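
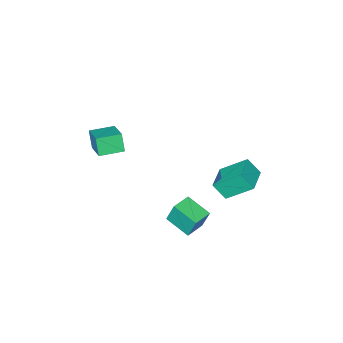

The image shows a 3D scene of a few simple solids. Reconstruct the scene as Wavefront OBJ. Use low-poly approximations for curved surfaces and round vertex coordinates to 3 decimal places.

v 0.541 0.168 -3.022
v 0.435 0.533 -1.958
v 0.369 1.353 -3.445
v 0.262 1.718 -2.381
v 1.498 0.322 -2.979
v 1.391 0.687 -1.915
v 1.325 1.507 -3.402
v 1.219 1.872 -2.338
v -2.939 1.507 -1.715
v -2.642 0.98 -0.958
v -1.841 2.218 -1.651
v -1.544 1.691 -0.893
v -2.236 0.509 -2.687
v -1.939 -0.018 -1.929
v -1.138 1.22 -2.622
v -0.841 0.693 -1.865
v 2.633 -1.455 1.73
v 2.495 -1.799 2.561
v 3.193 -0.325 2.292
v 3.056 -0.67 3.123
v 3.624 -1.93 1.697
v 3.487 -2.275 2.528
v 4.185 -0.801 2.259
v 4.047 -1.145 3.09
f 2 4 1
f 5 2 1
f 1 4 3
f 3 5 1
f 2 8 4
f 6 2 5
f 6 8 2
f 4 8 3
f 7 5 3
f 3 8 7
f 7 6 5
f 8 6 7
f 10 12 9
f 13 10 9
f 9 12 11
f 11 13 9
f 10 16 12
f 14 10 13
f 14 16 10
f 12 16 11
f 15 13 11
f 11 16 15
f 15 14 13
f 16 14 15
f 18 20 17
f 21 18 17
f 17 20 19
f 19 21 17
f 18 24 20
f 22 18 21
f 22 24 18
f 20 24 19
f 23 21 19
f 19 24 23
f 23 22 21
f 24 22 23



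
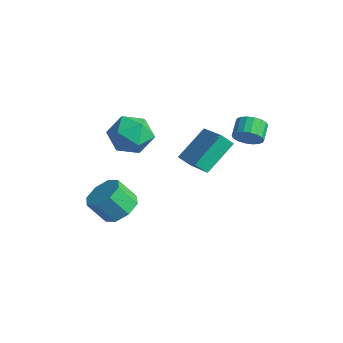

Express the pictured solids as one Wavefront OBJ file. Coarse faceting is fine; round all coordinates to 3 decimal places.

v -1.974 -3.1 -2.288
v -1.021 -3.38 -1.949
v -1.632 -4.041 -0.774
v -2.586 -3.76 -1.112
v -1.249 -2.664 -1.665
v -1.861 -3.324 -0.49
v -1.903 -2.203 -1.746
v -2.514 -2.863 -0.571
v -2.598 -2.267 -2.144
v -3.209 -2.928 -0.969
v -2.928 -2.819 -2.626
v -3.539 -3.48 -1.451
v -2.699 -3.536 -2.91
v -3.311 -4.196 -1.735
v -2.046 -3.997 -2.829
v -2.657 -4.657 -1.654
v -1.351 -3.932 -2.431
v -1.962 -4.593 -1.256
v -0.087 -0.343 0.763
v -0.457 -0.804 1.359
v -0.181 1.336 2.005
v -0.551 0.874 2.601
v 1.751 -0.814 1.539
v 1.381 -1.276 2.135
v 1.657 0.864 2.781
v 1.287 0.403 3.377
v 1.198 2.152 2.315
v 1.568 1.984 2.992
v 1.033 2.7 3.462
v 0.662 2.868 2.785
v 1.774 2.232 2.85
v 1.238 2.947 3.32
v 1.865 2.463 2.602
v 1.329 3.179 3.072
v 1.824 2.633 2.297
v 1.289 3.349 2.767
v 1.659 2.708 1.995
v 1.124 3.423 2.466
v 1.403 2.673 1.757
v 0.868 3.388 2.228
v 1.106 2.534 1.629
v 0.571 3.25 2.1
v 0.827 2.32 1.638
v 0.292 3.036 2.108
v 0.622 2.073 1.78
v 0.086 2.788 2.25
v 0.531 1.841 2.028
v -0.005 2.557 2.498
v 0.571 1.671 2.333
v 0.036 2.387 2.803
v 0.736 1.597 2.634
v 0.201 2.312 3.105
v 0.992 1.632 2.872
v 0.457 2.347 3.343
v 1.289 1.77 3
v 0.754 2.486 3.471
v -2.579 -1.244 1.829
v -1.52 -1.354 2.466
v -3.22 -2.986 2.594
v -2.161 -3.096 3.231
v -2.981 -2.217 3.538
v -2.585 -1.141 3.066
v -2.155 -3.199 1.994
v -1.759 -2.123 1.522
v -1.258 -2.563 2.568
v -1.768 -1.956 3.522
v -2.972 -2.384 1.538
v -3.482 -1.777 2.492
f 2 1 5
f 2 5 3
f 3 5 6
f 3 6 4
f 5 1 7
f 5 7 6
f 6 7 8
f 6 8 4
f 7 1 9
f 7 9 8
f 8 9 10
f 8 10 4
f 9 1 11
f 9 11 10
f 10 11 12
f 10 12 4
f 11 1 13
f 11 13 12
f 12 13 14
f 12 14 4
f 13 1 15
f 13 15 14
f 14 15 16
f 14 16 4
f 15 1 17
f 15 17 16
f 16 17 18
f 16 18 4
f 17 1 2
f 17 2 18
f 18 2 3
f 18 3 4
f 20 22 19
f 23 20 19
f 19 22 21
f 21 23 19
f 20 26 22
f 24 20 23
f 24 26 20
f 22 26 21
f 25 23 21
f 21 26 25
f 25 24 23
f 26 24 25
f 28 27 31
f 28 31 29
f 29 31 32
f 29 32 30
f 31 27 33
f 31 33 32
f 32 33 34
f 32 34 30
f 33 27 35
f 33 35 34
f 34 35 36
f 34 36 30
f 35 27 37
f 35 37 36
f 36 37 38
f 36 38 30
f 37 27 39
f 37 39 38
f 38 39 40
f 38 40 30
f 39 27 41
f 39 41 40
f 40 41 42
f 40 42 30
f 41 27 43
f 41 43 42
f 42 43 44
f 42 44 30
f 43 27 45
f 43 45 44
f 44 45 46
f 44 46 30
f 45 27 47
f 45 47 46
f 46 47 48
f 46 48 30
f 47 27 49
f 47 49 48
f 48 49 50
f 48 50 30
f 49 27 51
f 49 51 50
f 50 51 52
f 50 52 30
f 51 27 53
f 51 53 52
f 52 53 54
f 52 54 30
f 53 27 55
f 53 55 54
f 54 55 56
f 54 56 30
f 55 27 28
f 55 28 56
f 56 28 29
f 56 29 30
f 57 68 62
f 57 62 58
f 57 58 64
f 57 64 67
f 57 67 68
f 58 62 66
f 62 68 61
f 68 67 59
f 67 64 63
f 64 58 65
f 60 66 61
f 60 61 59
f 60 59 63
f 60 63 65
f 60 65 66
f 61 66 62
f 59 61 68
f 63 59 67
f 65 63 64
f 66 65 58



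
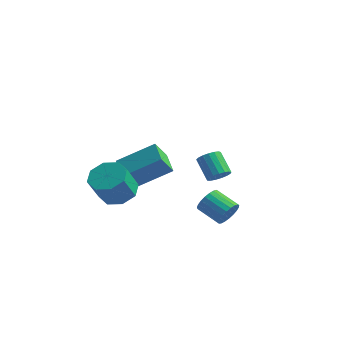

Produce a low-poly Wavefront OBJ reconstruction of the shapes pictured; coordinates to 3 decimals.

v 3.746 -3.892 3.57
v 4.18 -3.755 3.929
v 3.368 -3.33 4.749
v 2.934 -3.468 4.39
v 4.146 -3.526 3.776
v 3.333 -3.101 4.596
v 4.019 -3.381 3.575
v 3.207 -2.956 4.396
v 3.83 -3.353 3.374
v 3.018 -2.928 4.194
v 3.622 -3.449 3.217
v 2.81 -3.024 4.038
v 3.442 -3.646 3.142
v 2.63 -3.222 3.962
v 3.332 -3.9 3.164
v 2.52 -3.475 3.984
v 3.317 -4.152 3.279
v 2.504 -3.727 4.099
v 3.4 -4.345 3.461
v 2.588 -3.92 4.281
v 3.562 -4.434 3.668
v 2.75 -4.009 4.488
v 3.767 -4.399 3.852
v 2.954 -3.974 4.673
v 3.967 -4.247 3.972
v 3.154 -3.823 4.792
v 4.116 -4.015 4
v 3.304 -3.59 4.82
v 3.644 -2.857 0.591
v 3.91 -2.54 1.143
v 2.721 -2.446 1.661
v 2.456 -2.763 1.109
v 3.852 -2.319 0.97
v 2.663 -2.225 1.488
v 3.758 -2.191 0.731
v 2.569 -2.097 1.249
v 3.644 -2.178 0.468
v 2.455 -2.084 0.986
v 3.53 -2.282 0.226
v 2.342 -2.189 0.744
v 3.436 -2.486 0.047
v 2.248 -2.393 0.566
v 3.378 -2.754 -0.038
v 2.19 -2.661 0.481
v 3.366 -3.04 -0.014
v 2.178 -2.946 0.505
v 3.402 -3.294 0.115
v 2.214 -3.2 0.633
v 3.48 -3.472 0.326
v 2.292 -3.379 0.844
v 3.587 -3.544 0.582
v 2.398 -3.451 1.1
v 3.703 -3.497 0.84
v 2.514 -3.404 1.359
v 3.809 -3.34 1.055
v 2.62 -3.246 1.574
v 3.887 -3.099 1.19
v 2.698 -3.005 1.708
v 3.922 -2.816 1.221
v 2.734 -2.722 1.739
v -2.297 -2.903 0.222
v -1.56 -2.35 0.585
v -1.626 -3.165 1.96
v -2.363 -3.717 1.598
v -2.242 -2.053 0.728
v -2.308 -2.868 2.104
v -2.957 -2.254 0.575
v -3.022 -3.069 1.95
v -3.285 -2.834 0.215
v -3.351 -3.649 1.591
v -3.034 -3.455 -0.14
v -3.1 -4.27 1.235
v -2.352 -3.752 -0.284
v -2.418 -4.567 1.092
v -1.638 -3.551 -0.13
v -1.703 -4.366 1.245
v -1.309 -2.971 0.229
v -1.375 -3.786 1.605
v -3.218 -0.795 0.176
v -3.459 -1.433 1.175
v -1.756 0.337 1.252
v -1.997 -0.301 2.251
v -2.263 -1.699 -0.171
v -2.504 -2.337 0.828
v -0.801 -0.567 0.905
v -1.042 -1.205 1.904
f 2 1 5
f 2 5 3
f 3 5 6
f 3 6 4
f 5 1 7
f 5 7 6
f 6 7 8
f 6 8 4
f 7 1 9
f 7 9 8
f 8 9 10
f 8 10 4
f 9 1 11
f 9 11 10
f 10 11 12
f 10 12 4
f 11 1 13
f 11 13 12
f 12 13 14
f 12 14 4
f 13 1 15
f 13 15 14
f 14 15 16
f 14 16 4
f 15 1 17
f 15 17 16
f 16 17 18
f 16 18 4
f 17 1 19
f 17 19 18
f 18 19 20
f 18 20 4
f 19 1 21
f 19 21 20
f 20 21 22
f 20 22 4
f 21 1 23
f 21 23 22
f 22 23 24
f 22 24 4
f 23 1 25
f 23 25 24
f 24 25 26
f 24 26 4
f 25 1 27
f 25 27 26
f 26 27 28
f 26 28 4
f 27 1 2
f 27 2 28
f 28 2 3
f 28 3 4
f 30 29 33
f 30 33 31
f 31 33 34
f 31 34 32
f 33 29 35
f 33 35 34
f 34 35 36
f 34 36 32
f 35 29 37
f 35 37 36
f 36 37 38
f 36 38 32
f 37 29 39
f 37 39 38
f 38 39 40
f 38 40 32
f 39 29 41
f 39 41 40
f 40 41 42
f 40 42 32
f 41 29 43
f 41 43 42
f 42 43 44
f 42 44 32
f 43 29 45
f 43 45 44
f 44 45 46
f 44 46 32
f 45 29 47
f 45 47 46
f 46 47 48
f 46 48 32
f 47 29 49
f 47 49 48
f 48 49 50
f 48 50 32
f 49 29 51
f 49 51 50
f 50 51 52
f 50 52 32
f 51 29 53
f 51 53 52
f 52 53 54
f 52 54 32
f 53 29 55
f 53 55 54
f 54 55 56
f 54 56 32
f 55 29 57
f 55 57 56
f 56 57 58
f 56 58 32
f 57 29 59
f 57 59 58
f 58 59 60
f 58 60 32
f 59 29 30
f 59 30 60
f 60 30 31
f 60 31 32
f 62 61 65
f 62 65 63
f 63 65 66
f 63 66 64
f 65 61 67
f 65 67 66
f 66 67 68
f 66 68 64
f 67 61 69
f 67 69 68
f 68 69 70
f 68 70 64
f 69 61 71
f 69 71 70
f 70 71 72
f 70 72 64
f 71 61 73
f 71 73 72
f 72 73 74
f 72 74 64
f 73 61 75
f 73 75 74
f 74 75 76
f 74 76 64
f 75 61 77
f 75 77 76
f 76 77 78
f 76 78 64
f 77 61 62
f 77 62 78
f 78 62 63
f 78 63 64
f 80 82 79
f 83 80 79
f 79 82 81
f 81 83 79
f 80 86 82
f 84 80 83
f 84 86 80
f 82 86 81
f 85 83 81
f 81 86 85
f 85 84 83
f 86 84 85



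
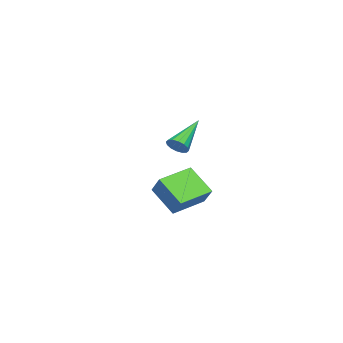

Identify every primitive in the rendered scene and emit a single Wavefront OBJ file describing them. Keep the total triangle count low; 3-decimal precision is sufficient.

v -3.218 -1.292 -2.286
v -2.638 -0.569 -1.25
v -2.787 0.104 -3.5
v -2.207 0.826 -2.464
v -1.493 -2.146 -2.656
v -0.913 -1.424 -1.62
v -1.062 -0.751 -3.87
v -0.482 -0.028 -2.834
v 4.375 2.256 2.95
v 4.684 2.172 3.434
v 2.685 2.484 4.07
v 4.693 2.468 3.387
v 4.616 2.708 3.223
v 4.475 2.826 2.985
v 4.307 2.792 2.739
v 4.158 2.614 2.549
v 4.066 2.34 2.467
v 4.057 2.044 2.514
v 4.134 1.804 2.678
v 4.275 1.686 2.915
v 4.443 1.72 3.162
v 4.592 1.898 3.352
f 2 4 1
f 5 2 1
f 1 4 3
f 3 5 1
f 2 8 4
f 6 2 5
f 6 8 2
f 4 8 3
f 7 5 3
f 3 8 7
f 7 6 5
f 8 6 7
f 10 9 12
f 10 12 11
f 12 9 13
f 12 13 11
f 13 9 14
f 13 14 11
f 14 9 15
f 14 15 11
f 15 9 16
f 15 16 11
f 16 9 17
f 16 17 11
f 17 9 18
f 17 18 11
f 18 9 19
f 18 19 11
f 19 9 20
f 19 20 11
f 20 9 21
f 20 21 11
f 21 9 22
f 21 22 11
f 22 9 10
f 22 10 11



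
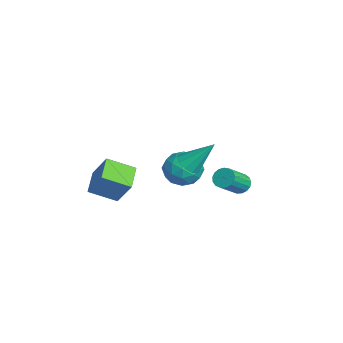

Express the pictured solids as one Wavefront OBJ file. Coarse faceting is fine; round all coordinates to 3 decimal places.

v 1.402 -0.086 0.018
v 1.776 -0.648 0.636
v 0.104 -0.172 0.724
v 0.478 -0.734 1.342
v 0.727 0.146 1.314
v 1.529 0.199 0.878
v 0.351 -1.019 0.482
v 1.153 -0.966 0.046
v 1.126 -1.224 0.923
v 1.358 -0.504 1.437
v 0.522 -0.316 -0.077
v 0.754 0.404 0.437
v 1.703 -0.36 0.265
v 0.177 -0.46 1.095
v 0.323 0.057 1.079
v 0.543 -0.273 1.442
v 1.558 0.138 0.407
v 1.777 -0.192 0.77
v 1.161 0.275 1.169
v 0.103 -0.628 0.59
v 0.322 -0.958 0.953
v 1.337 -0.547 -0.082
v 1.557 -0.877 0.281
v 0.719 -1.095 0.191
v 1.541 -1.029 0.797
v 0.778 -1.079 1.212
v 0.703 -1.247 0.707
v 1.175 -1.216 0.45
v 1.677 -0.605 1.099
v 0.914 -0.656 1.514
v 1.06 -0.138 1.498
v 1.532 -0.107 1.241
v 1.295 -0.944 1.268
v 0.966 -0.164 -0.154
v 0.203 -0.215 0.261
v 0.348 -0.713 0.119
v 0.82 -0.682 -0.138
v 1.102 0.259 0.148
v 0.339 0.209 0.563
v 0.705 0.396 0.91
v 1.177 0.427 0.653
v 0.585 0.124 0.092
v -1.162 2.631 -1.997
v -0.737 2.61 -2.329
v -0.053 1.688 -1.396
v -0.478 1.709 -1.063
v -0.684 2.809 -2.172
v 0.001 1.887 -1.239
v -0.74 2.966 -1.976
v -0.055 2.044 -1.042
v -0.892 3.047 -1.783
v -0.208 2.125 -0.85
v -1.107 3.033 -1.64
v -0.423 2.111 -0.707
v -1.334 2.926 -1.579
v -0.65 2.004 -0.645
v -1.522 2.752 -1.613
v -0.838 1.83 -0.679
v -1.628 2.55 -1.735
v -0.943 1.628 -0.802
v -1.627 2.367 -1.917
v -0.942 1.445 -0.984
v -1.519 2.244 -2.118
v -0.834 1.322 -1.184
v -1.33 2.21 -2.29
v -0.645 1.288 -1.357
v -1.102 2.272 -2.396
v -0.417 1.35 -1.462
v -0.888 2.417 -2.41
v -0.204 1.494 -1.476
v -1.592 -3.901 -1.755
v -2.686 -3.452 -1.321
v -1.333 -2.679 -2.366
v -2.428 -2.23 -1.933
v -0.912 -3.43 -0.527
v -2.007 -2.981 -0.094
v -0.654 -2.208 -1.139
v -1.748 -1.759 -0.705
v 1.769 -0.399 1.469
v 2.321 -0.671 1.548
v 2.091 0.599 2.651
v 2.364 -0.386 1.296
v 2.18 -0.106 1.109
v 1.84 0.062 1.061
v 1.472 0.054 1.168
v 1.217 -0.127 1.39
v 1.174 -0.412 1.642
v 1.358 -0.692 1.828
v 1.698 -0.86 1.877
v 2.066 -0.852 1.77
f 1 38 17
f 38 12 41
f 17 41 6
f 38 41 17
f 1 17 13
f 17 6 18
f 13 18 2
f 17 18 13
f 1 13 22
f 13 2 23
f 22 23 8
f 13 23 22
f 1 22 34
f 22 8 37
f 34 37 11
f 22 37 34
f 1 34 38
f 34 11 42
f 38 42 12
f 34 42 38
f 2 18 29
f 18 6 32
f 29 32 10
f 18 32 29
f 6 41 19
f 41 12 40
f 19 40 5
f 41 40 19
f 12 42 39
f 42 11 35
f 39 35 3
f 42 35 39
f 11 37 36
f 37 8 24
f 36 24 7
f 37 24 36
f 8 23 28
f 23 2 25
f 28 25 9
f 23 25 28
f 4 30 16
f 30 10 31
f 16 31 5
f 30 31 16
f 4 16 14
f 16 5 15
f 14 15 3
f 16 15 14
f 4 14 21
f 14 3 20
f 21 20 7
f 14 20 21
f 4 21 26
f 21 7 27
f 26 27 9
f 21 27 26
f 4 26 30
f 26 9 33
f 30 33 10
f 26 33 30
f 5 31 19
f 31 10 32
f 19 32 6
f 31 32 19
f 3 15 39
f 15 5 40
f 39 40 12
f 15 40 39
f 7 20 36
f 20 3 35
f 36 35 11
f 20 35 36
f 9 27 28
f 27 7 24
f 28 24 8
f 27 24 28
f 10 33 29
f 33 9 25
f 29 25 2
f 33 25 29
f 44 43 47
f 44 47 45
f 45 47 48
f 45 48 46
f 47 43 49
f 47 49 48
f 48 49 50
f 48 50 46
f 49 43 51
f 49 51 50
f 50 51 52
f 50 52 46
f 51 43 53
f 51 53 52
f 52 53 54
f 52 54 46
f 53 43 55
f 53 55 54
f 54 55 56
f 54 56 46
f 55 43 57
f 55 57 56
f 56 57 58
f 56 58 46
f 57 43 59
f 57 59 58
f 58 59 60
f 58 60 46
f 59 43 61
f 59 61 60
f 60 61 62
f 60 62 46
f 61 43 63
f 61 63 62
f 62 63 64
f 62 64 46
f 63 43 65
f 63 65 64
f 64 65 66
f 64 66 46
f 65 43 67
f 65 67 66
f 66 67 68
f 66 68 46
f 67 43 69
f 67 69 68
f 68 69 70
f 68 70 46
f 69 43 44
f 69 44 70
f 70 44 45
f 70 45 46
f 72 74 71
f 75 72 71
f 71 74 73
f 73 75 71
f 72 78 74
f 76 72 75
f 76 78 72
f 74 78 73
f 77 75 73
f 73 78 77
f 77 76 75
f 78 76 77
f 80 79 82
f 80 82 81
f 82 79 83
f 82 83 81
f 83 79 84
f 83 84 81
f 84 79 85
f 84 85 81
f 85 79 86
f 85 86 81
f 86 79 87
f 86 87 81
f 87 79 88
f 87 88 81
f 88 79 89
f 88 89 81
f 89 79 90
f 89 90 81
f 90 79 80
f 90 80 81



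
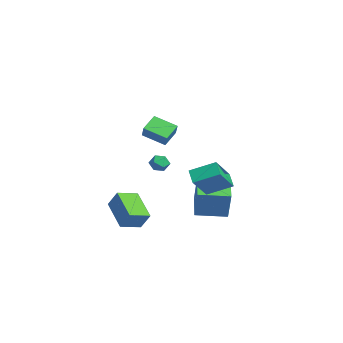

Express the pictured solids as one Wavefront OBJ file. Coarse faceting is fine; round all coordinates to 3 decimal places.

v -4.36 2.845 -4.273
v -3.75 2.885 -2.337
v -3.997 4.775 -4.427
v -3.387 4.815 -2.492
v -2.573 2.465 -4.828
v -1.963 2.505 -2.893
v -2.21 4.395 -4.983
v -1.6 4.435 -3.047
v 1.2 -0.044 2.637
v 0.453 -1.203 3.201
v 0.506 0.697 3.239
v -0.241 -0.462 3.803
v 1.841 -0.078 3.417
v 1.094 -1.237 3.981
v 1.147 0.663 4.019
v 0.4 -0.496 4.583
v -1.171 -0.993 -4.815
v -0.742 -2.274 -4.448
v -3.085 -1.353 -3.837
v -2.656 -2.634 -3.469
v -0.704 -0.526 -3.731
v -0.275 -1.807 -3.363
v -2.618 -0.886 -2.752
v -2.189 -2.167 -2.385
v -2.434 0.7 0.182
v -1.939 0.903 -0.209
v -2.301 -0.303 -0.171
v -1.806 -0.1 -0.562
v -1.729 -0.102 0.096
v -1.811 0.518 0.314
v -2.429 0.082 -0.694
v -2.511 0.702 -0.476
v -1.936 0.522 -0.75
v -1.503 0.407 -0.262
v -2.737 0.193 -0.118
v -2.304 0.078 0.37
v -0.151 1.584 -0.071
v 0.271 3.069 0.642
v -1.292 2.646 -1.609
v -0.87 4.131 -0.897
v 0.69 1.629 -0.663
v 1.112 3.114 0.049
v -0.451 2.691 -2.202
v -0.029 4.176 -1.489
f 2 4 1
f 5 2 1
f 1 4 3
f 3 5 1
f 2 8 4
f 6 2 5
f 6 8 2
f 4 8 3
f 7 5 3
f 3 8 7
f 7 6 5
f 8 6 7
f 10 12 9
f 13 10 9
f 9 12 11
f 11 13 9
f 10 16 12
f 14 10 13
f 14 16 10
f 12 16 11
f 15 13 11
f 11 16 15
f 15 14 13
f 16 14 15
f 18 20 17
f 21 18 17
f 17 20 19
f 19 21 17
f 18 24 20
f 22 18 21
f 22 24 18
f 20 24 19
f 23 21 19
f 19 24 23
f 23 22 21
f 24 22 23
f 25 36 30
f 25 30 26
f 25 26 32
f 25 32 35
f 25 35 36
f 26 30 34
f 30 36 29
f 36 35 27
f 35 32 31
f 32 26 33
f 28 34 29
f 28 29 27
f 28 27 31
f 28 31 33
f 28 33 34
f 29 34 30
f 27 29 36
f 31 27 35
f 33 31 32
f 34 33 26
f 38 40 37
f 41 38 37
f 37 40 39
f 39 41 37
f 38 44 40
f 42 38 41
f 42 44 38
f 40 44 39
f 43 41 39
f 39 44 43
f 43 42 41
f 44 42 43



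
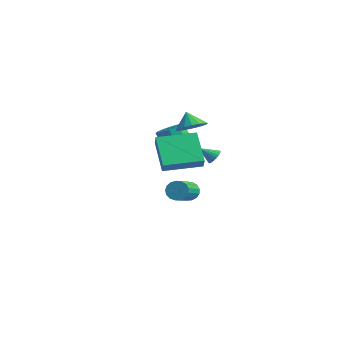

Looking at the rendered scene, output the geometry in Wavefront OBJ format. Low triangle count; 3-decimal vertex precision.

v -2.607 2.523 0.166
v -1.946 1.999 0.379
v -2.632 1.713 1.807
v -3.293 2.237 1.594
v -1.826 2.557 0.548
v -2.512 2.271 1.976
v -2.072 3.099 0.539
v -2.758 2.813 1.967
v -2.568 3.372 0.355
v -3.254 3.085 1.783
v -3.082 3.247 0.083
v -3.768 2.961 1.511
v -3.374 2.784 -0.15
v -4.06 2.497 1.278
v -3.307 2.199 -0.236
v -3.993 1.912 1.192
v -2.912 1.765 -0.133
v -3.599 1.479 1.295
v -2.375 1.687 0.11
v -3.061 1.4 1.538
v 2.112 -2.614 3.441
v 2.631 -2.926 4.093
v 3.056 -0.668 3.62
v 3.575 -0.98 4.272
v 3.545 -3.18 2.028
v 4.064 -3.492 2.68
v 4.489 -1.234 2.207
v 5.008 -1.546 2.859
v -1.53 2.23 -2.735
v -1.127 2.2 -3.294
v -0.087 0.681 -2.464
v -0.49 0.71 -1.905
v -0.972 2.414 -3.097
v 0.068 0.895 -2.266
v -0.945 2.586 -2.816
v 0.095 1.067 -1.986
v -1.052 2.677 -2.517
v -0.011 1.157 -1.686
v -1.269 2.664 -2.268
v -0.228 1.145 -1.437
v -1.545 2.553 -2.126
v -0.504 1.033 -1.295
v -1.818 2.367 -2.123
v -0.777 0.848 -1.293
v -2.025 2.15 -2.261
v -0.985 0.63 -1.431
v -2.119 1.951 -2.507
v -1.078 0.432 -1.677
v -2.078 1.816 -2.806
v -1.037 0.297 -1.976
v -1.911 1.775 -3.088
v -0.871 0.256 -2.258
v -1.658 1.839 -3.29
v -0.617 0.32 -2.46
v -1.375 1.993 -3.364
v -0.334 0.473 -2.534
v 2.334 1.132 1.546
v 2.755 1.095 1.849
v 1.806 0.448 2.194
v 2.649 1.261 1.938
v 2.489 1.405 1.96
v 2.303 1.502 1.91
v 2.121 1.534 1.797
v 1.976 1.498 1.641
v 1.893 1.398 1.468
v 1.887 1.252 1.308
v 1.957 1.085 1.19
v 2.093 0.926 1.133
v 2.27 0.803 1.148
v 2.458 0.737 1.231
v 2.625 0.739 1.369
v 2.741 0.809 1.537
v 2.787 0.935 1.707
v -0.32 1.571 2.818
v 0.18 2.293 3.092
v -0.92 1.629 3.762
v -0.153 2.474 2.869
v -0.525 2.449 2.634
v -0.85 2.222 2.441
v -1.053 1.846 2.335
v -1.089 1.407 2.34
v -0.948 1.006 2.454
v -0.663 0.734 2.651
v -0.3 0.654 2.887
v 0.058 0.784 3.107
v 0.33 1.094 3.261
v 0.453 1.514 3.313
v 0.399 1.946 3.252
f 2 1 5
f 2 5 3
f 3 5 6
f 3 6 4
f 5 1 7
f 5 7 6
f 6 7 8
f 6 8 4
f 7 1 9
f 7 9 8
f 8 9 10
f 8 10 4
f 9 1 11
f 9 11 10
f 10 11 12
f 10 12 4
f 11 1 13
f 11 13 12
f 12 13 14
f 12 14 4
f 13 1 15
f 13 15 14
f 14 15 16
f 14 16 4
f 15 1 17
f 15 17 16
f 16 17 18
f 16 18 4
f 17 1 19
f 17 19 18
f 18 19 20
f 18 20 4
f 19 1 2
f 19 2 20
f 20 2 3
f 20 3 4
f 22 24 21
f 25 22 21
f 21 24 23
f 23 25 21
f 22 28 24
f 26 22 25
f 26 28 22
f 24 28 23
f 27 25 23
f 23 28 27
f 27 26 25
f 28 26 27
f 30 29 33
f 30 33 31
f 31 33 34
f 31 34 32
f 33 29 35
f 33 35 34
f 34 35 36
f 34 36 32
f 35 29 37
f 35 37 36
f 36 37 38
f 36 38 32
f 37 29 39
f 37 39 38
f 38 39 40
f 38 40 32
f 39 29 41
f 39 41 40
f 40 41 42
f 40 42 32
f 41 29 43
f 41 43 42
f 42 43 44
f 42 44 32
f 43 29 45
f 43 45 44
f 44 45 46
f 44 46 32
f 45 29 47
f 45 47 46
f 46 47 48
f 46 48 32
f 47 29 49
f 47 49 48
f 48 49 50
f 48 50 32
f 49 29 51
f 49 51 50
f 50 51 52
f 50 52 32
f 51 29 53
f 51 53 52
f 52 53 54
f 52 54 32
f 53 29 55
f 53 55 54
f 54 55 56
f 54 56 32
f 55 29 30
f 55 30 56
f 56 30 31
f 56 31 32
f 58 57 60
f 58 60 59
f 60 57 61
f 60 61 59
f 61 57 62
f 61 62 59
f 62 57 63
f 62 63 59
f 63 57 64
f 63 64 59
f 64 57 65
f 64 65 59
f 65 57 66
f 65 66 59
f 66 57 67
f 66 67 59
f 67 57 68
f 67 68 59
f 68 57 69
f 68 69 59
f 69 57 70
f 69 70 59
f 70 57 71
f 70 71 59
f 71 57 72
f 71 72 59
f 72 57 73
f 72 73 59
f 73 57 58
f 73 58 59
f 75 74 77
f 75 77 76
f 77 74 78
f 77 78 76
f 78 74 79
f 78 79 76
f 79 74 80
f 79 80 76
f 80 74 81
f 80 81 76
f 81 74 82
f 81 82 76
f 82 74 83
f 82 83 76
f 83 74 84
f 83 84 76
f 84 74 85
f 84 85 76
f 85 74 86
f 85 86 76
f 86 74 87
f 86 87 76
f 87 74 88
f 87 88 76
f 88 74 75
f 88 75 76



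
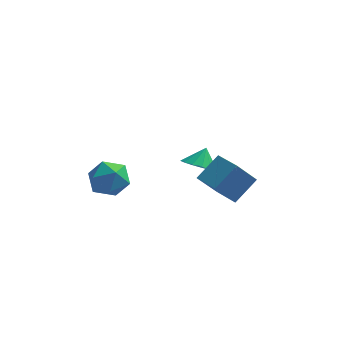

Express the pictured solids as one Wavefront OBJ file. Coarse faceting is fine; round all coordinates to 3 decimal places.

v 2.125 -4.161 2.376
v 3.081 -3.085 3.522
v 0.966 -2.968 2.222
v 1.923 -1.892 3.368
v 3.077 -3.428 0.892
v 4.034 -2.352 2.038
v 1.919 -2.235 0.738
v 2.875 -1.159 1.884
v -4.86 -2.727 1.7
v -4.187 -2.402 0.683
v -3.193 -3.558 2.537
v -2.52 -3.233 1.52
v -2.948 -2.342 2.305
v -3.978 -1.829 1.787
v -3.402 -4.131 1.433
v -4.432 -3.618 0.915
v -3.286 -3.27 0.518
v -3.005 -2.164 1.057
v -4.375 -3.796 2.163
v -4.094 -2.69 2.702
v 0.491 0.648 0.616
v 1.186 1.225 0.042
v 0.789 1.312 1.644
v 0.706 1.499 0.004
v 0.169 1.544 0.129
v -0.282 1.35 0.385
v -0.526 0.967 0.703
v -0.497 0.499 0.998
v -0.203 0.071 1.19
v 0.276 -0.203 1.228
v 0.814 -0.249 1.102
v 1.265 -0.055 0.846
v 1.509 0.328 0.529
v 1.48 0.796 0.234
f 2 4 1
f 5 2 1
f 1 4 3
f 3 5 1
f 2 8 4
f 6 2 5
f 6 8 2
f 4 8 3
f 7 5 3
f 3 8 7
f 7 6 5
f 8 6 7
f 9 20 14
f 9 14 10
f 9 10 16
f 9 16 19
f 9 19 20
f 10 14 18
f 14 20 13
f 20 19 11
f 19 16 15
f 16 10 17
f 12 18 13
f 12 13 11
f 12 11 15
f 12 15 17
f 12 17 18
f 13 18 14
f 11 13 20
f 15 11 19
f 17 15 16
f 18 17 10
f 22 21 24
f 22 24 23
f 24 21 25
f 24 25 23
f 25 21 26
f 25 26 23
f 26 21 27
f 26 27 23
f 27 21 28
f 27 28 23
f 28 21 29
f 28 29 23
f 29 21 30
f 29 30 23
f 30 21 31
f 30 31 23
f 31 21 32
f 31 32 23
f 32 21 33
f 32 33 23
f 33 21 34
f 33 34 23
f 34 21 22
f 34 22 23



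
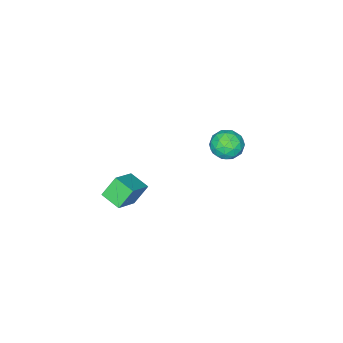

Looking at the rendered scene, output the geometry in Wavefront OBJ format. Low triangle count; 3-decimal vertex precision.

v -2.933 0.423 -0.23
v -2.264 -0.098 0.167
v -3.536 -0.822 -0.847
v -2.867 -1.343 -0.45
v -3.522 -0.937 0.082
v -3.149 -0.168 0.463
v -2.651 -0.752 -1.143
v -2.278 0.017 -0.762
v -2.09 -0.824 -0.397
v -2.628 -0.938 0.36
v -3.172 0.018 -1.04
v -3.71 -0.096 -0.283
v -2.546 0.272 0.022
v -3.254 -1.192 -0.702
v -3.639 -0.953 -0.39
v -3.246 -1.259 -0.156
v -3.066 0.231 0.196
v -2.673 -0.075 0.43
v -3.412 -0.569 0.38
v -3.127 -0.845 -1.11
v -2.734 -1.151 -0.876
v -2.554 0.339 -0.524
v -2.161 0.033 -0.29
v -2.388 -0.351 -1.06
v -2.05 -0.461 -0.076
v -2.404 -1.193 -0.438
v -2.277 -0.846 -0.846
v -2.058 -0.393 -0.622
v -2.366 -0.528 0.369
v -2.721 -1.26 0.007
v -3.105 -1.021 0.319
v -2.886 -0.569 0.543
v -2.264 -0.955 0.037
v -3.079 0.34 -0.687
v -3.434 -0.392 -1.049
v -2.914 -0.351 -1.223
v -2.695 0.101 -0.999
v -3.396 0.273 -0.242
v -3.75 -0.459 -0.604
v -3.742 -0.527 -0.058
v -3.523 -0.074 0.166
v -3.536 0.035 -0.717
v 2.327 -2.048 0.132
v 3.683 -1.765 0.992
v 2.304 -0.954 -0.191
v 3.659 -0.671 0.669
v 3.021 -2.329 -0.869
v 4.376 -2.046 -0.009
v 2.997 -1.235 -1.192
v 4.353 -0.952 -0.332
f 1 38 17
f 38 12 41
f 17 41 6
f 38 41 17
f 1 17 13
f 17 6 18
f 13 18 2
f 17 18 13
f 1 13 22
f 13 2 23
f 22 23 8
f 13 23 22
f 1 22 34
f 22 8 37
f 34 37 11
f 22 37 34
f 1 34 38
f 34 11 42
f 38 42 12
f 34 42 38
f 2 18 29
f 18 6 32
f 29 32 10
f 18 32 29
f 6 41 19
f 41 12 40
f 19 40 5
f 41 40 19
f 12 42 39
f 42 11 35
f 39 35 3
f 42 35 39
f 11 37 36
f 37 8 24
f 36 24 7
f 37 24 36
f 8 23 28
f 23 2 25
f 28 25 9
f 23 25 28
f 4 30 16
f 30 10 31
f 16 31 5
f 30 31 16
f 4 16 14
f 16 5 15
f 14 15 3
f 16 15 14
f 4 14 21
f 14 3 20
f 21 20 7
f 14 20 21
f 4 21 26
f 21 7 27
f 26 27 9
f 21 27 26
f 4 26 30
f 26 9 33
f 30 33 10
f 26 33 30
f 5 31 19
f 31 10 32
f 19 32 6
f 31 32 19
f 3 15 39
f 15 5 40
f 39 40 12
f 15 40 39
f 7 20 36
f 20 3 35
f 36 35 11
f 20 35 36
f 9 27 28
f 27 7 24
f 28 24 8
f 27 24 28
f 10 33 29
f 33 9 25
f 29 25 2
f 33 25 29
f 44 46 43
f 47 44 43
f 43 46 45
f 45 47 43
f 44 50 46
f 48 44 47
f 48 50 44
f 46 50 45
f 49 47 45
f 45 50 49
f 49 48 47
f 50 48 49



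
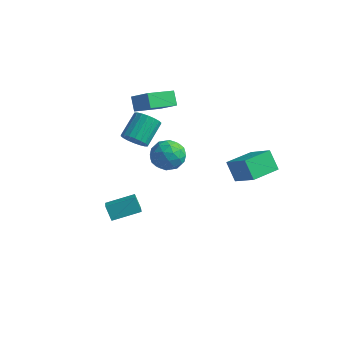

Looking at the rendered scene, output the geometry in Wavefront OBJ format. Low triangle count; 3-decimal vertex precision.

v -2.317 -1.09 1.584
v -1.959 -0.59 0.954
v -2.086 0.85 2.027
v -2.443 0.35 2.656
v -2.342 -0.566 0.877
v -2.469 0.874 1.95
v -2.72 -0.646 0.94
v -2.847 0.794 2.012
v -3.018 -0.814 1.13
v -3.145 0.626 2.203
v -3.178 -1.037 1.41
v -3.305 0.403 2.483
v -3.166 -1.27 1.725
v -3.293 0.17 2.797
v -2.987 -1.468 2.011
v -3.114 -0.027 3.084
v -2.674 -1.59 2.213
v -2.801 -0.15 3.286
v -2.291 -1.614 2.29
v -2.418 -0.174 3.363
v -1.913 -1.534 2.228
v -2.04 -0.094 3.3
v -1.615 -1.366 2.037
v -1.742 0.074 3.11
v -1.455 -1.143 1.757
v -1.582 0.297 2.83
v -1.467 -0.91 1.443
v -1.594 0.53 2.515
v -1.646 -0.713 1.156
v -1.773 0.728 2.229
v -2.558 -3.016 -4.123
v -1.676 -4.072 -3.345
v -3.127 -2.853 -3.256
v -2.245 -3.908 -2.478
v -1.415 -1.692 -3.622
v -0.533 -2.747 -2.844
v -1.984 -1.528 -2.755
v -1.102 -2.584 -1.977
v 2.873 1.678 -1.304
v 2.093 1.882 -0.111
v 3.305 3.549 -1.341
v 2.525 3.752 -0.148
v 4.395 1.348 -0.252
v 3.615 1.551 0.941
v 4.827 3.218 -0.289
v 4.047 3.422 0.904
v -1.252 0.204 -0.164
v -0.213 0.637 -0.012
v -0.927 -1.037 1.152
v 0.112 -0.604 1.304
v -0.803 -0.003 1.606
v -1.004 0.764 0.792
v -0.136 -1.164 0.348
v -0.337 -0.397 -0.466
v 0.477 -0.208 0.304
v 0.064 0.509 1.082
v -1.204 -0.909 0.058
v -1.617 -0.192 0.836
v -0.761 0.529 -0.204
v -0.379 -0.929 1.344
v -0.917 -0.576 1.521
v -0.307 -0.321 1.61
v -1.226 0.604 0.269
v -0.615 0.858 0.358
v -0.962 0.482 1.31
v -0.525 -1.258 0.782
v 0.086 -1.004 0.871
v -0.833 -0.079 -0.47
v -0.223 0.176 -0.381
v -0.178 -0.882 -0.17
v 0.255 0.287 0.071
v 0.446 -0.442 0.845
v 0.3 -0.771 0.283
v 0.182 -0.321 -0.195
v 0.013 0.708 0.528
v 0.203 -0.02 1.302
v -0.335 0.333 1.48
v -0.453 0.783 1.001
v 0.418 0.212 0.714
v -1.343 -0.38 -0.162
v -1.153 -1.108 0.612
v -0.687 -1.183 0.139
v -0.805 -0.733 -0.34
v -1.586 0.042 0.295
v -1.395 -0.687 1.069
v -1.322 -0.079 1.335
v -1.44 0.371 0.857
v -1.558 -0.612 0.426
v -4.29 1.416 1.852
v -4.841 1.837 2.693
v -3.722 3.224 1.318
v -4.272 3.646 2.159
v -2.948 1.274 2.801
v -3.498 1.696 3.642
v -2.379 3.083 2.267
v -2.93 3.504 3.108
f 2 1 5
f 2 5 3
f 3 5 6
f 3 6 4
f 5 1 7
f 5 7 6
f 6 7 8
f 6 8 4
f 7 1 9
f 7 9 8
f 8 9 10
f 8 10 4
f 9 1 11
f 9 11 10
f 10 11 12
f 10 12 4
f 11 1 13
f 11 13 12
f 12 13 14
f 12 14 4
f 13 1 15
f 13 15 14
f 14 15 16
f 14 16 4
f 15 1 17
f 15 17 16
f 16 17 18
f 16 18 4
f 17 1 19
f 17 19 18
f 18 19 20
f 18 20 4
f 19 1 21
f 19 21 20
f 20 21 22
f 20 22 4
f 21 1 23
f 21 23 22
f 22 23 24
f 22 24 4
f 23 1 25
f 23 25 24
f 24 25 26
f 24 26 4
f 25 1 27
f 25 27 26
f 26 27 28
f 26 28 4
f 27 1 29
f 27 29 28
f 28 29 30
f 28 30 4
f 29 1 2
f 29 2 30
f 30 2 3
f 30 3 4
f 32 34 31
f 35 32 31
f 31 34 33
f 33 35 31
f 32 38 34
f 36 32 35
f 36 38 32
f 34 38 33
f 37 35 33
f 33 38 37
f 37 36 35
f 38 36 37
f 40 42 39
f 43 40 39
f 39 42 41
f 41 43 39
f 40 46 42
f 44 40 43
f 44 46 40
f 42 46 41
f 45 43 41
f 41 46 45
f 45 44 43
f 46 44 45
f 47 84 63
f 84 58 87
f 63 87 52
f 84 87 63
f 47 63 59
f 63 52 64
f 59 64 48
f 63 64 59
f 47 59 68
f 59 48 69
f 68 69 54
f 59 69 68
f 47 68 80
f 68 54 83
f 80 83 57
f 68 83 80
f 47 80 84
f 80 57 88
f 84 88 58
f 80 88 84
f 48 64 75
f 64 52 78
f 75 78 56
f 64 78 75
f 52 87 65
f 87 58 86
f 65 86 51
f 87 86 65
f 58 88 85
f 88 57 81
f 85 81 49
f 88 81 85
f 57 83 82
f 83 54 70
f 82 70 53
f 83 70 82
f 54 69 74
f 69 48 71
f 74 71 55
f 69 71 74
f 50 76 62
f 76 56 77
f 62 77 51
f 76 77 62
f 50 62 60
f 62 51 61
f 60 61 49
f 62 61 60
f 50 60 67
f 60 49 66
f 67 66 53
f 60 66 67
f 50 67 72
f 67 53 73
f 72 73 55
f 67 73 72
f 50 72 76
f 72 55 79
f 76 79 56
f 72 79 76
f 51 77 65
f 77 56 78
f 65 78 52
f 77 78 65
f 49 61 85
f 61 51 86
f 85 86 58
f 61 86 85
f 53 66 82
f 66 49 81
f 82 81 57
f 66 81 82
f 55 73 74
f 73 53 70
f 74 70 54
f 73 70 74
f 56 79 75
f 79 55 71
f 75 71 48
f 79 71 75
f 90 92 89
f 93 90 89
f 89 92 91
f 91 93 89
f 90 96 92
f 94 90 93
f 94 96 90
f 92 96 91
f 95 93 91
f 91 96 95
f 95 94 93
f 96 94 95



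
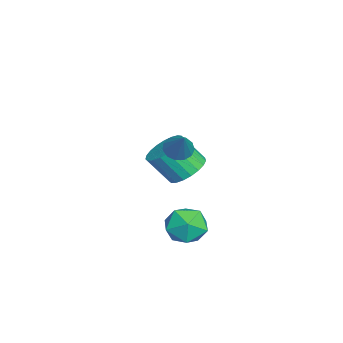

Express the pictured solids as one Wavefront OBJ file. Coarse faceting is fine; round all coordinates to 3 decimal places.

v 1.047 -0.184 -2.145
v 1.54 -0.4 -1.217
v 1.84 -1.54 -2.883
v 2.333 -1.756 -1.955
v 1.275 -1.902 -2.046
v 0.784 -1.064 -1.59
v 2.596 -0.876 -2.51
v 2.105 -0.038 -2.054
v 2.497 -0.828 -1.443
v 1.681 -1.462 -1.156
v 1.699 -0.478 -2.944
v 0.883 -1.112 -2.657
v -1.889 -1.21 -0.824
v -0.882 -1.291 -0.855
v -0.925 -2.311 0.454
v -1.931 -2.23 0.484
v -0.936 -0.961 -0.6
v -0.978 -1.981 0.709
v -1.154 -0.675 -0.383
v -1.197 -1.695 0.925
v -1.5 -0.481 -0.244
v -1.542 -1.501 1.065
v -1.912 -0.413 -0.204
v -1.955 -1.433 1.105
v -2.321 -0.483 -0.272
v -2.363 -1.503 1.037
v -2.655 -0.679 -0.435
v -2.697 -1.699 0.874
v -2.856 -0.966 -0.666
v -2.898 -1.986 0.643
v -2.89 -1.296 -0.924
v -2.933 -2.316 0.385
v -2.751 -1.61 -1.165
v -2.794 -2.631 0.144
v -2.463 -1.856 -1.347
v -2.506 -2.876 -0.038
v -2.076 -1.99 -1.438
v -2.118 -3.01 -0.13
v -1.656 -1.989 -1.424
v -1.698 -3.009 -0.115
v -1.277 -1.853 -1.306
v -1.319 -2.873 0.003
v -1.003 -1.606 -1.104
v -1.045 -2.626 0.204
v 2.255 -1.239 2.928
v 2.682 -1.652 2.663
v 3.265 -0.941 4.092
v 2.753 -1.323 2.518
v 2.665 -0.968 2.503
v 2.448 -0.699 2.622
v 2.169 -0.601 2.839
v 1.917 -0.706 3.084
v 1.773 -0.981 3.279
v 1.782 -1.337 3.363
v 1.941 -1.663 3.308
v 2.2 -1.854 3.133
v 2.476 -1.85 2.892
f 1 12 6
f 1 6 2
f 1 2 8
f 1 8 11
f 1 11 12
f 2 6 10
f 6 12 5
f 12 11 3
f 11 8 7
f 8 2 9
f 4 10 5
f 4 5 3
f 4 3 7
f 4 7 9
f 4 9 10
f 5 10 6
f 3 5 12
f 7 3 11
f 9 7 8
f 10 9 2
f 14 13 17
f 14 17 15
f 15 17 18
f 15 18 16
f 17 13 19
f 17 19 18
f 18 19 20
f 18 20 16
f 19 13 21
f 19 21 20
f 20 21 22
f 20 22 16
f 21 13 23
f 21 23 22
f 22 23 24
f 22 24 16
f 23 13 25
f 23 25 24
f 24 25 26
f 24 26 16
f 25 13 27
f 25 27 26
f 26 27 28
f 26 28 16
f 27 13 29
f 27 29 28
f 28 29 30
f 28 30 16
f 29 13 31
f 29 31 30
f 30 31 32
f 30 32 16
f 31 13 33
f 31 33 32
f 32 33 34
f 32 34 16
f 33 13 35
f 33 35 34
f 34 35 36
f 34 36 16
f 35 13 37
f 35 37 36
f 36 37 38
f 36 38 16
f 37 13 39
f 37 39 38
f 38 39 40
f 38 40 16
f 39 13 41
f 39 41 40
f 40 41 42
f 40 42 16
f 41 13 43
f 41 43 42
f 42 43 44
f 42 44 16
f 43 13 14
f 43 14 44
f 44 14 15
f 44 15 16
f 46 45 48
f 46 48 47
f 48 45 49
f 48 49 47
f 49 45 50
f 49 50 47
f 50 45 51
f 50 51 47
f 51 45 52
f 51 52 47
f 52 45 53
f 52 53 47
f 53 45 54
f 53 54 47
f 54 45 55
f 54 55 47
f 55 45 56
f 55 56 47
f 56 45 57
f 56 57 47
f 57 45 46
f 57 46 47



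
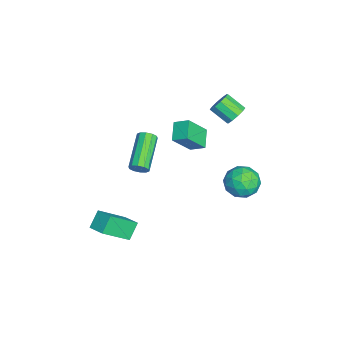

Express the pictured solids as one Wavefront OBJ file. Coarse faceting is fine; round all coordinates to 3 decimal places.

v 2.263 4.33 2.83
v 2.912 4.577 2.158
v 3.048 3.003 3.102
v 3.697 3.25 2.43
v 3.649 3.744 3.26
v 3.164 4.564 3.092
v 2.796 3.016 2.168
v 2.311 3.836 2
v 3.242 3.765 1.748
v 3.769 4.215 2.423
v 2.191 3.365 2.837
v 2.718 3.815 3.512
v 2.519 4.57 2.47
v 3.441 3.01 2.79
v 3.413 3.301 3.278
v 3.795 3.446 2.882
v 2.666 4.562 3.019
v 3.048 4.707 2.624
v 3.481 4.218 3.272
v 2.912 2.873 2.636
v 3.294 3.018 2.241
v 2.165 4.134 2.378
v 2.547 4.279 1.982
v 2.479 3.362 1.988
v 3.094 4.237 1.834
v 3.556 3.458 1.994
v 3.026 3.32 1.84
v 2.741 3.802 1.742
v 3.404 4.502 2.231
v 3.866 3.722 2.391
v 3.837 4.013 2.878
v 3.552 4.495 2.78
v 3.598 4.025 1.99
v 2.094 3.858 2.869
v 2.556 3.078 3.029
v 2.408 3.085 2.48
v 2.123 3.567 2.382
v 2.404 4.122 3.266
v 2.866 3.343 3.426
v 3.219 3.778 3.518
v 2.934 4.26 3.42
v 2.362 3.555 3.27
v -2.574 3.47 2.726
v -2.064 3.076 2.544
v -2.515 2.175 3.233
v -3.026 2.57 3.414
v -1.952 3.281 2.886
v -2.403 2.381 3.575
v -2.078 3.559 3.166
v -2.529 2.658 3.855
v -2.393 3.802 3.278
v -2.844 2.902 3.967
v -2.778 3.919 3.179
v -3.229 3.019 3.868
v -3.085 3.865 2.907
v -3.536 2.964 3.596
v -3.197 3.659 2.565
v -3.648 2.759 3.254
v -3.071 3.382 2.285
v -3.522 2.481 2.974
v -2.756 3.138 2.173
v -3.207 2.238 2.862
v -2.371 3.021 2.272
v -2.822 2.121 2.961
v -2.067 1.233 1.797
v -1.437 0.337 3.123
v -1.828 1.992 2.196
v -1.198 1.096 3.523
v -1.042 1.184 1.277
v -0.412 0.288 2.604
v -0.803 1.943 1.677
v -0.173 1.047 3.003
v 3.013 -1.18 3.51
v 3.242 -0.914 3.894
v 1.396 -0.594 4.773
v 1.167 -0.86 4.39
v 3.167 -0.707 3.661
v 1.321 -0.386 4.54
v 3.033 -0.68 3.37
v 1.187 -0.359 4.249
v 2.892 -0.845 3.132
v 1.045 -0.524 4.012
v 2.796 -1.137 3.04
v 0.95 -0.816 3.919
v 2.784 -1.446 3.127
v 0.938 -1.126 4.006
v 2.859 -1.654 3.36
v 1.013 -1.333 4.239
v 2.993 -1.681 3.651
v 1.147 -1.36 4.53
v 3.135 -1.516 3.888
v 1.288 -1.195 4.768
v 3.23 -1.224 3.981
v 1.384 -0.903 4.86
v 1.905 -2.398 -3.007
v 1.244 -2.016 -2.243
v 2.598 -1.727 -2.742
v 1.937 -1.345 -1.978
v 2.663 -3.695 -1.702
v 2.002 -3.313 -0.938
v 3.356 -3.024 -1.437
v 2.695 -2.642 -0.673
f 1 38 17
f 38 12 41
f 17 41 6
f 38 41 17
f 1 17 13
f 17 6 18
f 13 18 2
f 17 18 13
f 1 13 22
f 13 2 23
f 22 23 8
f 13 23 22
f 1 22 34
f 22 8 37
f 34 37 11
f 22 37 34
f 1 34 38
f 34 11 42
f 38 42 12
f 34 42 38
f 2 18 29
f 18 6 32
f 29 32 10
f 18 32 29
f 6 41 19
f 41 12 40
f 19 40 5
f 41 40 19
f 12 42 39
f 42 11 35
f 39 35 3
f 42 35 39
f 11 37 36
f 37 8 24
f 36 24 7
f 37 24 36
f 8 23 28
f 23 2 25
f 28 25 9
f 23 25 28
f 4 30 16
f 30 10 31
f 16 31 5
f 30 31 16
f 4 16 14
f 16 5 15
f 14 15 3
f 16 15 14
f 4 14 21
f 14 3 20
f 21 20 7
f 14 20 21
f 4 21 26
f 21 7 27
f 26 27 9
f 21 27 26
f 4 26 30
f 26 9 33
f 30 33 10
f 26 33 30
f 5 31 19
f 31 10 32
f 19 32 6
f 31 32 19
f 3 15 39
f 15 5 40
f 39 40 12
f 15 40 39
f 7 20 36
f 20 3 35
f 36 35 11
f 20 35 36
f 9 27 28
f 27 7 24
f 28 24 8
f 27 24 28
f 10 33 29
f 33 9 25
f 29 25 2
f 33 25 29
f 44 43 47
f 44 47 45
f 45 47 48
f 45 48 46
f 47 43 49
f 47 49 48
f 48 49 50
f 48 50 46
f 49 43 51
f 49 51 50
f 50 51 52
f 50 52 46
f 51 43 53
f 51 53 52
f 52 53 54
f 52 54 46
f 53 43 55
f 53 55 54
f 54 55 56
f 54 56 46
f 55 43 57
f 55 57 56
f 56 57 58
f 56 58 46
f 57 43 59
f 57 59 58
f 58 59 60
f 58 60 46
f 59 43 61
f 59 61 60
f 60 61 62
f 60 62 46
f 61 43 63
f 61 63 62
f 62 63 64
f 62 64 46
f 63 43 44
f 63 44 64
f 64 44 45
f 64 45 46
f 66 68 65
f 69 66 65
f 65 68 67
f 67 69 65
f 66 72 68
f 70 66 69
f 70 72 66
f 68 72 67
f 71 69 67
f 67 72 71
f 71 70 69
f 72 70 71
f 74 73 77
f 74 77 75
f 75 77 78
f 75 78 76
f 77 73 79
f 77 79 78
f 78 79 80
f 78 80 76
f 79 73 81
f 79 81 80
f 80 81 82
f 80 82 76
f 81 73 83
f 81 83 82
f 82 83 84
f 82 84 76
f 83 73 85
f 83 85 84
f 84 85 86
f 84 86 76
f 85 73 87
f 85 87 86
f 86 87 88
f 86 88 76
f 87 73 89
f 87 89 88
f 88 89 90
f 88 90 76
f 89 73 91
f 89 91 90
f 90 91 92
f 90 92 76
f 91 73 93
f 91 93 92
f 92 93 94
f 92 94 76
f 93 73 74
f 93 74 94
f 94 74 75
f 94 75 76
f 96 98 95
f 99 96 95
f 95 98 97
f 97 99 95
f 96 102 98
f 100 96 99
f 100 102 96
f 98 102 97
f 101 99 97
f 97 102 101
f 101 100 99
f 102 100 101



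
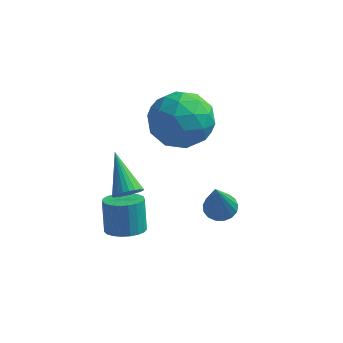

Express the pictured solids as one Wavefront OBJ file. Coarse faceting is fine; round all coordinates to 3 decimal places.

v -0.933 0.073 -3.425
v -0.258 0.29 -3.375
v -0.473 0.683 -2.165
v -1.147 0.467 -2.215
v -0.393 0.531 -3.478
v -0.608 0.925 -2.268
v -0.621 0.694 -3.571
v -0.835 1.087 -2.361
v -0.902 0.75 -3.639
v -1.117 1.143 -2.43
v -1.189 0.688 -3.67
v -1.404 1.081 -2.461
v -1.432 0.52 -3.659
v -1.647 0.913 -2.449
v -1.588 0.275 -3.607
v -1.803 0.668 -2.397
v -1.631 -0.005 -3.524
v -1.846 0.388 -2.314
v -1.553 -0.271 -3.423
v -1.768 0.122 -2.214
v -1.368 -0.478 -3.323
v -1.583 -0.085 -2.113
v -1.107 -0.59 -3.241
v -1.322 -0.196 -2.031
v -0.817 -0.586 -3.19
v -1.032 -0.193 -1.98
v -0.546 -0.469 -3.18
v -0.761 -0.076 -1.97
v -0.342 -0.258 -3.212
v -0.557 0.135 -2.002
v -0.24 0.01 -3.281
v -0.455 0.403 -2.072
v -0.832 2.531 0.151
v 0.086 3.31 -0.047
v 0.234 1.63 1.547
v 1.152 2.409 1.349
v 0.117 2.803 1.86
v -0.542 3.36 0.998
v 0.862 1.58 0.502
v 0.203 2.137 -0.36
v 1.132 2.722 0.17
v 0.672 3.478 1.01
v -0.352 1.462 0.49
v -0.812 2.218 1.33
v -0.466 2.999 -0.07
v 0.786 1.941 1.57
v 0.178 2.172 1.871
v 0.717 2.63 1.755
v -0.835 3.029 0.544
v -0.296 3.487 0.427
v -0.278 3.189 1.548
v 0.616 1.453 1.073
v 1.155 1.911 0.956
v -0.397 2.31 -0.255
v 0.142 2.768 -0.371
v 0.598 1.751 -0.048
v 0.688 3.112 -0.059
v 1.314 2.583 0.761
v 1.144 2.095 0.264
v 0.757 2.423 -0.243
v 0.417 3.556 0.434
v 1.044 3.027 1.255
v 0.435 3.258 1.555
v 0.048 3.585 1.048
v 1.033 3.211 0.562
v -0.724 1.913 0.245
v -0.097 1.384 1.066
v 0.272 1.355 0.452
v -0.115 1.682 -0.055
v -0.994 2.357 0.739
v -0.368 1.828 1.559
v -0.437 2.517 1.743
v -0.824 2.845 1.236
v -0.713 1.729 0.938
v 1.93 1.4 -2.447
v 2.311 1.803 -2.247
v 2.11 0.3 -0.573
v 2.06 1.902 -2.165
v 1.778 1.885 -2.147
v 1.532 1.758 -2.198
v 1.376 1.548 -2.307
v 1.348 1.305 -2.447
v 1.453 1.083 -2.587
v 1.667 0.934 -2.695
v 1.941 0.892 -2.746
v 2.213 0.966 -2.729
v 2.42 1.14 -2.647
v 2.515 1.373 -2.519
v 2.476 1.612 -2.374
v -0.777 -0.017 -1.383
v -0.308 0.146 -1.17
v -1.623 0.977 -0.277
v -0.337 0.29 -1.321
v -0.432 0.387 -1.482
v -0.58 0.423 -1.627
v -0.758 0.392 -1.735
v -0.939 0.298 -1.79
v -1.095 0.157 -1.783
v -1.203 -0.011 -1.714
v -1.246 -0.179 -1.595
v -1.217 -0.323 -1.444
v -1.122 -0.42 -1.283
v -0.973 -0.456 -1.138
v -0.795 -0.425 -1.03
v -0.615 -0.332 -0.975
v -0.458 -0.19 -0.983
v -0.351 -0.023 -1.051
f 2 1 5
f 2 5 3
f 3 5 6
f 3 6 4
f 5 1 7
f 5 7 6
f 6 7 8
f 6 8 4
f 7 1 9
f 7 9 8
f 8 9 10
f 8 10 4
f 9 1 11
f 9 11 10
f 10 11 12
f 10 12 4
f 11 1 13
f 11 13 12
f 12 13 14
f 12 14 4
f 13 1 15
f 13 15 14
f 14 15 16
f 14 16 4
f 15 1 17
f 15 17 16
f 16 17 18
f 16 18 4
f 17 1 19
f 17 19 18
f 18 19 20
f 18 20 4
f 19 1 21
f 19 21 20
f 20 21 22
f 20 22 4
f 21 1 23
f 21 23 22
f 22 23 24
f 22 24 4
f 23 1 25
f 23 25 24
f 24 25 26
f 24 26 4
f 25 1 27
f 25 27 26
f 26 27 28
f 26 28 4
f 27 1 29
f 27 29 28
f 28 29 30
f 28 30 4
f 29 1 31
f 29 31 30
f 30 31 32
f 30 32 4
f 31 1 2
f 31 2 32
f 32 2 3
f 32 3 4
f 33 70 49
f 70 44 73
f 49 73 38
f 70 73 49
f 33 49 45
f 49 38 50
f 45 50 34
f 49 50 45
f 33 45 54
f 45 34 55
f 54 55 40
f 45 55 54
f 33 54 66
f 54 40 69
f 66 69 43
f 54 69 66
f 33 66 70
f 66 43 74
f 70 74 44
f 66 74 70
f 34 50 61
f 50 38 64
f 61 64 42
f 50 64 61
f 38 73 51
f 73 44 72
f 51 72 37
f 73 72 51
f 44 74 71
f 74 43 67
f 71 67 35
f 74 67 71
f 43 69 68
f 69 40 56
f 68 56 39
f 69 56 68
f 40 55 60
f 55 34 57
f 60 57 41
f 55 57 60
f 36 62 48
f 62 42 63
f 48 63 37
f 62 63 48
f 36 48 46
f 48 37 47
f 46 47 35
f 48 47 46
f 36 46 53
f 46 35 52
f 53 52 39
f 46 52 53
f 36 53 58
f 53 39 59
f 58 59 41
f 53 59 58
f 36 58 62
f 58 41 65
f 62 65 42
f 58 65 62
f 37 63 51
f 63 42 64
f 51 64 38
f 63 64 51
f 35 47 71
f 47 37 72
f 71 72 44
f 47 72 71
f 39 52 68
f 52 35 67
f 68 67 43
f 52 67 68
f 41 59 60
f 59 39 56
f 60 56 40
f 59 56 60
f 42 65 61
f 65 41 57
f 61 57 34
f 65 57 61
f 76 75 78
f 76 78 77
f 78 75 79
f 78 79 77
f 79 75 80
f 79 80 77
f 80 75 81
f 80 81 77
f 81 75 82
f 81 82 77
f 82 75 83
f 82 83 77
f 83 75 84
f 83 84 77
f 84 75 85
f 84 85 77
f 85 75 86
f 85 86 77
f 86 75 87
f 86 87 77
f 87 75 88
f 87 88 77
f 88 75 89
f 88 89 77
f 89 75 76
f 89 76 77
f 91 90 93
f 91 93 92
f 93 90 94
f 93 94 92
f 94 90 95
f 94 95 92
f 95 90 96
f 95 96 92
f 96 90 97
f 96 97 92
f 97 90 98
f 97 98 92
f 98 90 99
f 98 99 92
f 99 90 100
f 99 100 92
f 100 90 101
f 100 101 92
f 101 90 102
f 101 102 92
f 102 90 103
f 102 103 92
f 103 90 104
f 103 104 92
f 104 90 105
f 104 105 92
f 105 90 106
f 105 106 92
f 106 90 107
f 106 107 92
f 107 90 91
f 107 91 92



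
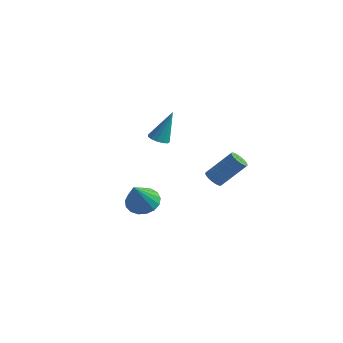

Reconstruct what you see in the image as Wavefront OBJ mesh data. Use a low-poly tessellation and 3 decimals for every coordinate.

v 0.586 0.11 1.527
v 1.17 0.132 1.392
v 0.974 0.79 3.313
v 1.04 0.432 1.305
v 0.767 0.63 1.29
v 0.436 0.663 1.349
v 0.152 0.52 1.465
v 0.006 0.247 1.601
v 0.044 -0.07 1.713
v 0.254 -0.329 1.767
v 0.569 -0.449 1.744
v 0.89 -0.392 1.652
v 1.114 -0.175 1.521
v -1.875 1.818 -4.794
v -1.193 1.313 -5.284
v -1.505 0.622 -3.046
v -0.954 1.668 -5.092
v -0.925 2.057 -4.831
v -1.114 2.391 -4.562
v -1.477 2.594 -4.346
v -1.932 2.62 -4.233
v -2.373 2.462 -4.248
v -2.7 2.156 -4.388
v -2.838 1.773 -4.621
v -2.756 1.401 -4.893
v -2.471 1.124 -5.143
v -2.05 1.006 -5.313
v -1.589 1.074 -5.364
v 2.903 1.695 -1.331
v 3.321 1.293 -1.349
v 4.276 2.224 0.032
v 3.857 2.625 0.051
v 3.401 1.468 -1.522
v 4.356 2.398 -0.14
v 3.382 1.687 -1.657
v 4.337 2.617 -0.275
v 3.269 1.908 -1.727
v 4.223 2.838 -0.346
v 3.083 2.086 -1.719
v 4.037 3.017 -0.337
v 2.861 2.188 -1.634
v 3.815 3.118 -0.252
v 2.647 2.191 -1.489
v 3.602 3.122 -0.107
v 2.484 2.096 -1.312
v 3.439 3.027 0.069
v 2.404 1.922 -1.14
v 3.359 2.852 0.242
v 2.423 1.703 -1.005
v 3.378 2.633 0.377
v 2.537 1.482 -0.934
v 3.491 2.412 0.447
v 2.723 1.303 -0.943
v 3.677 2.234 0.439
v 2.945 1.202 -1.028
v 3.899 2.132 0.354
v 3.158 1.198 -1.173
v 4.113 2.129 0.209
f 2 1 4
f 2 4 3
f 4 1 5
f 4 5 3
f 5 1 6
f 5 6 3
f 6 1 7
f 6 7 3
f 7 1 8
f 7 8 3
f 8 1 9
f 8 9 3
f 9 1 10
f 9 10 3
f 10 1 11
f 10 11 3
f 11 1 12
f 11 12 3
f 12 1 13
f 12 13 3
f 13 1 2
f 13 2 3
f 15 14 17
f 15 17 16
f 17 14 18
f 17 18 16
f 18 14 19
f 18 19 16
f 19 14 20
f 19 20 16
f 20 14 21
f 20 21 16
f 21 14 22
f 21 22 16
f 22 14 23
f 22 23 16
f 23 14 24
f 23 24 16
f 24 14 25
f 24 25 16
f 25 14 26
f 25 26 16
f 26 14 27
f 26 27 16
f 27 14 28
f 27 28 16
f 28 14 15
f 28 15 16
f 30 29 33
f 30 33 31
f 31 33 34
f 31 34 32
f 33 29 35
f 33 35 34
f 34 35 36
f 34 36 32
f 35 29 37
f 35 37 36
f 36 37 38
f 36 38 32
f 37 29 39
f 37 39 38
f 38 39 40
f 38 40 32
f 39 29 41
f 39 41 40
f 40 41 42
f 40 42 32
f 41 29 43
f 41 43 42
f 42 43 44
f 42 44 32
f 43 29 45
f 43 45 44
f 44 45 46
f 44 46 32
f 45 29 47
f 45 47 46
f 46 47 48
f 46 48 32
f 47 29 49
f 47 49 48
f 48 49 50
f 48 50 32
f 49 29 51
f 49 51 50
f 50 51 52
f 50 52 32
f 51 29 53
f 51 53 52
f 52 53 54
f 52 54 32
f 53 29 55
f 53 55 54
f 54 55 56
f 54 56 32
f 55 29 57
f 55 57 56
f 56 57 58
f 56 58 32
f 57 29 30
f 57 30 58
f 58 30 31
f 58 31 32



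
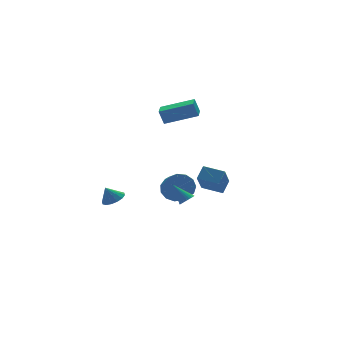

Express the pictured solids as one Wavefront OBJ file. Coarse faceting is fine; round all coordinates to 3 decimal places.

v 0.95 1.397 -3.236
v 1.852 1.383 -2.852
v 1.552 0.41 -2.181
v 0.65 0.423 -2.564
v 1.547 1.705 -2.522
v 1.247 0.731 -1.851
v 1.053 1.928 -2.419
v 0.753 0.955 -1.747
v 0.526 1.983 -2.575
v 0.226 1.01 -1.903
v 0.134 1.852 -2.94
v -0.166 0.878 -2.269
v 0.001 1.576 -3.4
v -0.299 0.603 -2.729
v 0.169 1.243 -3.807
v -0.131 0.27 -3.136
v 0.585 0.959 -4.033
v 0.285 -0.014 -3.362
v 1.117 0.814 -4.006
v 0.817 -0.159 -3.335
v 1.596 0.854 -3.734
v 1.296 -0.119 -3.063
v 1.87 1.066 -3.304
v 1.57 0.093 -2.633
v 3.081 2.373 2.043
v 2.862 2.638 3.004
v 1.32 3.487 1.336
v 1.102 3.751 2.296
v 3.758 3.369 1.924
v 3.54 3.633 2.884
v 1.998 4.482 1.216
v 1.779 4.747 2.177
v -2.976 2.016 -3.352
v -2.285 1.955 -3.019
v -3.404 2.224 -2.428
v -2.317 2.339 -3.12
v -2.526 2.637 -3.284
v -2.855 2.768 -3.466
v -3.217 2.698 -3.617
v -3.514 2.445 -3.698
v -3.667 2.077 -3.686
v -3.635 1.693 -3.585
v -3.427 1.395 -3.421
v -3.097 1.264 -3.239
v -2.735 1.334 -3.087
v -2.438 1.587 -3.007
v -1.095 -3.4 -1.56
v -0.785 -3.633 -1.214
v -1.565 -2.54 -0.56
v -0.664 -3.486 -1.283
v -0.607 -3.326 -1.394
v -0.626 -3.177 -1.53
v -0.715 -3.062 -1.671
v -0.862 -2.998 -1.795
v -1.045 -2.996 -1.884
v -1.235 -3.054 -1.923
v -1.404 -3.166 -1.907
v -1.526 -3.313 -1.838
v -1.582 -3.473 -1.726
v -1.564 -3.622 -1.59
v -1.474 -3.737 -1.449
v -1.327 -3.801 -1.325
v -1.144 -3.804 -1.237
v -0.954 -3.745 -1.198
v 0.843 -4.143 -1.155
v -0.025 -5.086 0.22
v 0.03 -3.109 -0.96
v -0.839 -4.053 0.415
v 1.479 -3.767 -0.495
v 0.61 -4.711 0.88
v 0.665 -2.734 -0.3
v -0.203 -3.677 1.075
f 2 1 5
f 2 5 3
f 3 5 6
f 3 6 4
f 5 1 7
f 5 7 6
f 6 7 8
f 6 8 4
f 7 1 9
f 7 9 8
f 8 9 10
f 8 10 4
f 9 1 11
f 9 11 10
f 10 11 12
f 10 12 4
f 11 1 13
f 11 13 12
f 12 13 14
f 12 14 4
f 13 1 15
f 13 15 14
f 14 15 16
f 14 16 4
f 15 1 17
f 15 17 16
f 16 17 18
f 16 18 4
f 17 1 19
f 17 19 18
f 18 19 20
f 18 20 4
f 19 1 21
f 19 21 20
f 20 21 22
f 20 22 4
f 21 1 23
f 21 23 22
f 22 23 24
f 22 24 4
f 23 1 2
f 23 2 24
f 24 2 3
f 24 3 4
f 26 28 25
f 29 26 25
f 25 28 27
f 27 29 25
f 26 32 28
f 30 26 29
f 30 32 26
f 28 32 27
f 31 29 27
f 27 32 31
f 31 30 29
f 32 30 31
f 34 33 36
f 34 36 35
f 36 33 37
f 36 37 35
f 37 33 38
f 37 38 35
f 38 33 39
f 38 39 35
f 39 33 40
f 39 40 35
f 40 33 41
f 40 41 35
f 41 33 42
f 41 42 35
f 42 33 43
f 42 43 35
f 43 33 44
f 43 44 35
f 44 33 45
f 44 45 35
f 45 33 46
f 45 46 35
f 46 33 34
f 46 34 35
f 48 47 50
f 48 50 49
f 50 47 51
f 50 51 49
f 51 47 52
f 51 52 49
f 52 47 53
f 52 53 49
f 53 47 54
f 53 54 49
f 54 47 55
f 54 55 49
f 55 47 56
f 55 56 49
f 56 47 57
f 56 57 49
f 57 47 58
f 57 58 49
f 58 47 59
f 58 59 49
f 59 47 60
f 59 60 49
f 60 47 61
f 60 61 49
f 61 47 62
f 61 62 49
f 62 47 63
f 62 63 49
f 63 47 64
f 63 64 49
f 64 47 48
f 64 48 49
f 66 68 65
f 69 66 65
f 65 68 67
f 67 69 65
f 66 72 68
f 70 66 69
f 70 72 66
f 68 72 67
f 71 69 67
f 67 72 71
f 71 70 69
f 72 70 71



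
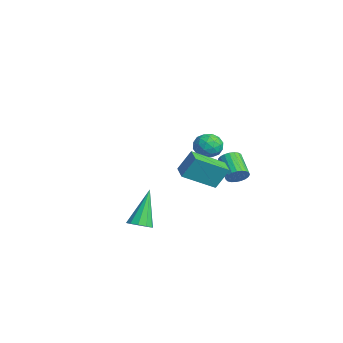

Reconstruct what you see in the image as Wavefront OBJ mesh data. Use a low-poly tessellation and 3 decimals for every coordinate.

v 2.489 -0.732 -0.605
v 2.608 -0.094 0.521
v 2.557 0.907 -1.542
v 2.676 1.546 -0.416
v 3.444 -0.806 -0.664
v 3.563 -0.167 0.462
v 3.512 0.834 -1.601
v 3.631 1.472 -0.475
v 2.239 2.33 -1.662
v 2.484 2.675 -1.236
v 1.285 2.655 -0.532
v 1.041 2.31 -0.958
v 2.389 2.845 -1.393
v 1.191 2.825 -0.688
v 2.268 2.926 -1.596
v 1.07 2.905 -0.891
v 2.143 2.904 -1.81
v 0.944 2.883 -1.106
v 2.034 2.782 -1.999
v 0.835 2.762 -1.294
v 1.96 2.583 -2.129
v 0.762 2.563 -1.425
v 1.935 2.34 -2.179
v 0.737 2.319 -1.475
v 1.962 2.095 -2.14
v 0.764 2.075 -1.435
v 2.038 1.891 -2.018
v 0.839 1.871 -1.313
v 2.148 1.763 -1.834
v 0.949 1.742 -1.13
v 2.274 1.733 -1.621
v 1.075 1.712 -0.916
v 2.393 1.806 -1.415
v 1.195 1.786 -0.71
v 2.487 1.97 -1.251
v 1.289 1.95 -0.547
v 2.537 2.196 -1.159
v 1.339 2.176 -0.455
v 2.536 2.445 -1.154
v 1.338 2.425 -0.449
v 3.615 -2.889 -3.517
v 4.139 -3.089 -3.189
v 2.745 -2.151 -1.683
v 4.204 -2.711 -3.309
v 4.045 -2.401 -3.509
v 3.721 -2.278 -3.712
v 3.357 -2.387 -3.841
v 3.091 -2.688 -3.846
v 3.025 -3.066 -3.726
v 3.184 -3.376 -3.526
v 3.508 -3.499 -3.323
v 3.873 -3.39 -3.194
v -3.901 2.613 -1.814
v -3.293 3.12 -1.562
v -3.007 1.88 -2.498
v -2.399 2.387 -2.246
v -2.776 1.887 -1.7
v -3.329 2.34 -1.277
v -2.971 2.66 -2.783
v -3.524 3.113 -2.36
v -2.719 3.149 -2.161
v -2.598 2.671 -1.492
v -3.702 2.329 -2.568
v -3.581 1.851 -1.899
v -3.676 2.931 -1.628
v -2.624 2.069 -2.432
v -2.846 1.776 -2.111
v -2.488 2.073 -1.963
v -3.697 2.473 -1.46
v -3.339 2.771 -1.312
v -3.035 2.046 -1.394
v -2.961 2.229 -2.748
v -2.603 2.527 -2.6
v -3.812 2.927 -2.097
v -3.454 3.224 -1.949
v -3.265 2.954 -2.666
v -2.981 3.246 -1.832
v -2.455 2.815 -2.234
v -2.791 2.975 -2.549
v -3.116 3.241 -2.301
v -2.91 2.965 -1.438
v -2.384 2.534 -1.841
v -2.605 2.241 -1.52
v -2.93 2.507 -1.271
v -2.572 2.982 -1.791
v -3.916 2.466 -2.219
v -3.39 2.035 -2.622
v -3.37 2.493 -2.789
v -3.695 2.759 -2.54
v -3.845 2.185 -1.826
v -3.319 1.754 -2.228
v -3.184 1.759 -1.759
v -3.509 2.025 -1.511
v -3.728 2.018 -2.269
f 2 4 1
f 5 2 1
f 1 4 3
f 3 5 1
f 2 8 4
f 6 2 5
f 6 8 2
f 4 8 3
f 7 5 3
f 3 8 7
f 7 6 5
f 8 6 7
f 10 9 13
f 10 13 11
f 11 13 14
f 11 14 12
f 13 9 15
f 13 15 14
f 14 15 16
f 14 16 12
f 15 9 17
f 15 17 16
f 16 17 18
f 16 18 12
f 17 9 19
f 17 19 18
f 18 19 20
f 18 20 12
f 19 9 21
f 19 21 20
f 20 21 22
f 20 22 12
f 21 9 23
f 21 23 22
f 22 23 24
f 22 24 12
f 23 9 25
f 23 25 24
f 24 25 26
f 24 26 12
f 25 9 27
f 25 27 26
f 26 27 28
f 26 28 12
f 27 9 29
f 27 29 28
f 28 29 30
f 28 30 12
f 29 9 31
f 29 31 30
f 30 31 32
f 30 32 12
f 31 9 33
f 31 33 32
f 32 33 34
f 32 34 12
f 33 9 35
f 33 35 34
f 34 35 36
f 34 36 12
f 35 9 37
f 35 37 36
f 36 37 38
f 36 38 12
f 37 9 39
f 37 39 38
f 38 39 40
f 38 40 12
f 39 9 10
f 39 10 40
f 40 10 11
f 40 11 12
f 42 41 44
f 42 44 43
f 44 41 45
f 44 45 43
f 45 41 46
f 45 46 43
f 46 41 47
f 46 47 43
f 47 41 48
f 47 48 43
f 48 41 49
f 48 49 43
f 49 41 50
f 49 50 43
f 50 41 51
f 50 51 43
f 51 41 52
f 51 52 43
f 52 41 42
f 52 42 43
f 53 90 69
f 90 64 93
f 69 93 58
f 90 93 69
f 53 69 65
f 69 58 70
f 65 70 54
f 69 70 65
f 53 65 74
f 65 54 75
f 74 75 60
f 65 75 74
f 53 74 86
f 74 60 89
f 86 89 63
f 74 89 86
f 53 86 90
f 86 63 94
f 90 94 64
f 86 94 90
f 54 70 81
f 70 58 84
f 81 84 62
f 70 84 81
f 58 93 71
f 93 64 92
f 71 92 57
f 93 92 71
f 64 94 91
f 94 63 87
f 91 87 55
f 94 87 91
f 63 89 88
f 89 60 76
f 88 76 59
f 89 76 88
f 60 75 80
f 75 54 77
f 80 77 61
f 75 77 80
f 56 82 68
f 82 62 83
f 68 83 57
f 82 83 68
f 56 68 66
f 68 57 67
f 66 67 55
f 68 67 66
f 56 66 73
f 66 55 72
f 73 72 59
f 66 72 73
f 56 73 78
f 73 59 79
f 78 79 61
f 73 79 78
f 56 78 82
f 78 61 85
f 82 85 62
f 78 85 82
f 57 83 71
f 83 62 84
f 71 84 58
f 83 84 71
f 55 67 91
f 67 57 92
f 91 92 64
f 67 92 91
f 59 72 88
f 72 55 87
f 88 87 63
f 72 87 88
f 61 79 80
f 79 59 76
f 80 76 60
f 79 76 80
f 62 85 81
f 85 61 77
f 81 77 54
f 85 77 81



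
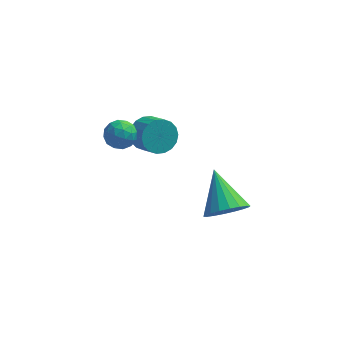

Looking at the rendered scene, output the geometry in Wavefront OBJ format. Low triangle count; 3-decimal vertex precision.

v -1.851 3.787 -2.991
v -1.288 4.122 -3.448
v -1.352 2.618 -3.232
v -0.789 2.953 -3.689
v -0.782 3.066 -2.898
v -1.09 3.789 -2.749
v -1.55 2.951 -3.931
v -1.858 3.674 -3.782
v -1.101 3.605 -4.029
v -0.626 3.677 -3.39
v -2.014 3.063 -3.29
v -1.539 3.135 -2.651
v -1.613 4.057 -3.198
v -1.027 2.683 -3.482
v -1.023 2.75 -3.017
v -0.691 2.947 -3.285
v -1.497 3.861 -2.788
v -1.166 4.058 -3.056
v -0.868 3.438 -2.732
v -1.474 2.682 -3.624
v -1.143 2.879 -3.892
v -1.949 3.793 -3.395
v -1.617 3.99 -3.663
v -1.772 3.302 -3.948
v -1.172 3.95 -3.808
v -0.879 3.264 -3.95
v -1.327 3.262 -4.092
v -1.508 3.687 -4.005
v -0.893 3.992 -3.433
v -0.6 3.305 -3.574
v -0.596 3.372 -3.109
v -0.777 3.796 -3.022
v -0.784 3.689 -3.774
v -2.04 3.435 -3.106
v -1.747 2.748 -3.247
v -1.863 2.944 -3.658
v -2.044 3.368 -3.571
v -1.761 3.476 -2.73
v -1.468 2.79 -2.872
v -1.132 3.053 -2.675
v -1.313 3.478 -2.588
v -1.856 3.051 -2.906
v 3.816 -1.444 -3.186
v 4.369 -1.785 -2.425
v 3.104 0.104 -1.974
v 4.644 -1.5 -2.628
v 4.755 -1.203 -2.941
v 4.68 -0.955 -3.302
v 4.435 -0.803 -3.64
v 4.066 -0.778 -3.889
v 3.648 -0.885 -3.998
v 3.263 -1.103 -3.946
v 2.988 -1.388 -3.744
v 2.877 -1.684 -3.431
v 2.951 -1.933 -3.069
v 3.197 -2.084 -2.731
v 3.566 -2.109 -2.482
v 3.984 -2.002 -2.373
v -0.275 4.352 -4.088
v 0.468 4.806 -4.317
v 1.137 4.022 -3.702
v 0.395 3.568 -3.472
v 0.358 4.981 -3.974
v 1.028 4.198 -3.359
v 0.123 5.032 -3.654
v 0.793 4.249 -3.039
v -0.19 4.949 -3.419
v 0.479 4.165 -2.804
v -0.521 4.746 -3.317
v 0.149 3.963 -2.702
v -0.802 4.466 -3.368
v -0.133 3.683 -2.752
v -0.979 4.163 -3.561
v -0.31 3.38 -2.945
v -1.017 3.898 -3.858
v -0.348 3.114 -3.243
v -0.908 3.722 -4.201
v -0.238 2.939 -3.586
v -0.673 3.671 -4.521
v -0.003 2.888 -3.906
v -0.359 3.755 -4.756
v 0.31 2.971 -4.141
v -0.029 3.957 -4.858
v 0.641 3.174 -4.243
v 0.253 4.237 -4.808
v 0.922 3.454 -4.192
v 0.43 4.54 -4.615
v 1.099 3.757 -3.999
f 1 38 17
f 38 12 41
f 17 41 6
f 38 41 17
f 1 17 13
f 17 6 18
f 13 18 2
f 17 18 13
f 1 13 22
f 13 2 23
f 22 23 8
f 13 23 22
f 1 22 34
f 22 8 37
f 34 37 11
f 22 37 34
f 1 34 38
f 34 11 42
f 38 42 12
f 34 42 38
f 2 18 29
f 18 6 32
f 29 32 10
f 18 32 29
f 6 41 19
f 41 12 40
f 19 40 5
f 41 40 19
f 12 42 39
f 42 11 35
f 39 35 3
f 42 35 39
f 11 37 36
f 37 8 24
f 36 24 7
f 37 24 36
f 8 23 28
f 23 2 25
f 28 25 9
f 23 25 28
f 4 30 16
f 30 10 31
f 16 31 5
f 30 31 16
f 4 16 14
f 16 5 15
f 14 15 3
f 16 15 14
f 4 14 21
f 14 3 20
f 21 20 7
f 14 20 21
f 4 21 26
f 21 7 27
f 26 27 9
f 21 27 26
f 4 26 30
f 26 9 33
f 30 33 10
f 26 33 30
f 5 31 19
f 31 10 32
f 19 32 6
f 31 32 19
f 3 15 39
f 15 5 40
f 39 40 12
f 15 40 39
f 7 20 36
f 20 3 35
f 36 35 11
f 20 35 36
f 9 27 28
f 27 7 24
f 28 24 8
f 27 24 28
f 10 33 29
f 33 9 25
f 29 25 2
f 33 25 29
f 44 43 46
f 44 46 45
f 46 43 47
f 46 47 45
f 47 43 48
f 47 48 45
f 48 43 49
f 48 49 45
f 49 43 50
f 49 50 45
f 50 43 51
f 50 51 45
f 51 43 52
f 51 52 45
f 52 43 53
f 52 53 45
f 53 43 54
f 53 54 45
f 54 43 55
f 54 55 45
f 55 43 56
f 55 56 45
f 56 43 57
f 56 57 45
f 57 43 58
f 57 58 45
f 58 43 44
f 58 44 45
f 60 59 63
f 60 63 61
f 61 63 64
f 61 64 62
f 63 59 65
f 63 65 64
f 64 65 66
f 64 66 62
f 65 59 67
f 65 67 66
f 66 67 68
f 66 68 62
f 67 59 69
f 67 69 68
f 68 69 70
f 68 70 62
f 69 59 71
f 69 71 70
f 70 71 72
f 70 72 62
f 71 59 73
f 71 73 72
f 72 73 74
f 72 74 62
f 73 59 75
f 73 75 74
f 74 75 76
f 74 76 62
f 75 59 77
f 75 77 76
f 76 77 78
f 76 78 62
f 77 59 79
f 77 79 78
f 78 79 80
f 78 80 62
f 79 59 81
f 79 81 80
f 80 81 82
f 80 82 62
f 81 59 83
f 81 83 82
f 82 83 84
f 82 84 62
f 83 59 85
f 83 85 84
f 84 85 86
f 84 86 62
f 85 59 87
f 85 87 86
f 86 87 88
f 86 88 62
f 87 59 60
f 87 60 88
f 88 60 61
f 88 61 62



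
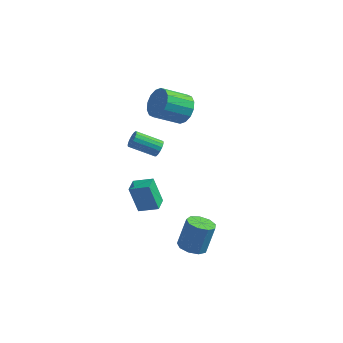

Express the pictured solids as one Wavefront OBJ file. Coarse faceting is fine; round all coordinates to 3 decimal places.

v 0.289 -2.274 -4.593
v 0.968 -1.908 -4.872
v 1.27 -1.26 -3.286
v 0.591 -1.626 -3.007
v 0.528 -1.565 -4.928
v 0.83 -0.917 -3.342
v -0.024 -1.553 -4.828
v 0.279 -0.905 -3.242
v -0.429 -1.879 -4.618
v -0.127 -1.231 -3.031
v -0.499 -2.389 -4.396
v -0.196 -1.741 -2.81
v -0.2 -2.846 -4.266
v 0.103 -2.198 -2.68
v 0.328 -3.035 -4.29
v 0.63 -2.387 -2.704
v 0.837 -2.868 -4.455
v 1.14 -2.22 -2.869
v 1.09 -2.423 -4.685
v 1.392 -1.775 -3.099
v -1.777 2.694 2.22
v -1.203 2.718 2.977
v -2.41 1.889 3.917
v -2.983 1.866 3.16
v -1.467 3.132 3.004
v -2.673 2.303 3.944
v -1.813 3.429 2.821
v -3.02 2.6 3.761
v -2.15 3.529 2.477
v -3.357 2.701 3.417
v -2.387 3.406 2.064
v -3.594 2.577 3.004
v -2.46 3.092 1.693
v -3.667 2.263 2.633
v -2.35 2.671 1.463
v -3.557 1.842 2.403
v -2.087 2.257 1.436
v -3.293 1.428 2.376
v -1.74 1.96 1.619
v -2.947 1.131 2.559
v -1.403 1.859 1.963
v -2.61 1.031 2.903
v -1.166 1.983 2.376
v -2.373 1.154 3.316
v -1.093 2.297 2.747
v -2.3 1.468 3.687
v -2.557 0.856 0.198
v -2.306 0.621 0.601
v -3.713 0.328 1.305
v -3.963 0.564 0.902
v -2.321 0.864 0.673
v -3.728 0.571 1.376
v -2.39 1.105 0.636
v -3.796 0.812 1.339
v -2.497 1.289 0.498
v -3.904 0.996 1.202
v -2.617 1.375 0.292
v -4.024 1.082 0.996
v -2.724 1.341 0.065
v -4.131 1.048 0.768
v -2.793 1.197 -0.132
v -4.2 0.904 0.571
v -2.807 0.974 -0.254
v -4.214 0.681 0.45
v -2.764 0.725 -0.271
v -4.171 0.432 0.432
v -2.673 0.506 -0.182
v -4.08 0.213 0.522
v -2.556 0.367 -0.005
v -3.963 0.074 0.699
v -2.439 0.34 0.219
v -3.846 0.047 0.922
v -2.349 0.432 0.437
v -3.755 0.139 1.141
v -2.875 -1.703 -2.984
v -3.466 -1.508 -1.434
v -2.944 -0.797 -3.124
v -3.536 -0.602 -1.574
v -1.784 -1.558 -2.586
v -2.376 -1.363 -1.036
v -1.854 -0.652 -2.726
v -2.445 -0.457 -1.176
f 2 1 5
f 2 5 3
f 3 5 6
f 3 6 4
f 5 1 7
f 5 7 6
f 6 7 8
f 6 8 4
f 7 1 9
f 7 9 8
f 8 9 10
f 8 10 4
f 9 1 11
f 9 11 10
f 10 11 12
f 10 12 4
f 11 1 13
f 11 13 12
f 12 13 14
f 12 14 4
f 13 1 15
f 13 15 14
f 14 15 16
f 14 16 4
f 15 1 17
f 15 17 16
f 16 17 18
f 16 18 4
f 17 1 19
f 17 19 18
f 18 19 20
f 18 20 4
f 19 1 2
f 19 2 20
f 20 2 3
f 20 3 4
f 22 21 25
f 22 25 23
f 23 25 26
f 23 26 24
f 25 21 27
f 25 27 26
f 26 27 28
f 26 28 24
f 27 21 29
f 27 29 28
f 28 29 30
f 28 30 24
f 29 21 31
f 29 31 30
f 30 31 32
f 30 32 24
f 31 21 33
f 31 33 32
f 32 33 34
f 32 34 24
f 33 21 35
f 33 35 34
f 34 35 36
f 34 36 24
f 35 21 37
f 35 37 36
f 36 37 38
f 36 38 24
f 37 21 39
f 37 39 38
f 38 39 40
f 38 40 24
f 39 21 41
f 39 41 40
f 40 41 42
f 40 42 24
f 41 21 43
f 41 43 42
f 42 43 44
f 42 44 24
f 43 21 45
f 43 45 44
f 44 45 46
f 44 46 24
f 45 21 22
f 45 22 46
f 46 22 23
f 46 23 24
f 48 47 51
f 48 51 49
f 49 51 52
f 49 52 50
f 51 47 53
f 51 53 52
f 52 53 54
f 52 54 50
f 53 47 55
f 53 55 54
f 54 55 56
f 54 56 50
f 55 47 57
f 55 57 56
f 56 57 58
f 56 58 50
f 57 47 59
f 57 59 58
f 58 59 60
f 58 60 50
f 59 47 61
f 59 61 60
f 60 61 62
f 60 62 50
f 61 47 63
f 61 63 62
f 62 63 64
f 62 64 50
f 63 47 65
f 63 65 64
f 64 65 66
f 64 66 50
f 65 47 67
f 65 67 66
f 66 67 68
f 66 68 50
f 67 47 69
f 67 69 68
f 68 69 70
f 68 70 50
f 69 47 71
f 69 71 70
f 70 71 72
f 70 72 50
f 71 47 73
f 71 73 72
f 72 73 74
f 72 74 50
f 73 47 48
f 73 48 74
f 74 48 49
f 74 49 50
f 76 78 75
f 79 76 75
f 75 78 77
f 77 79 75
f 76 82 78
f 80 76 79
f 80 82 76
f 78 82 77
f 81 79 77
f 77 82 81
f 81 80 79
f 82 80 81

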